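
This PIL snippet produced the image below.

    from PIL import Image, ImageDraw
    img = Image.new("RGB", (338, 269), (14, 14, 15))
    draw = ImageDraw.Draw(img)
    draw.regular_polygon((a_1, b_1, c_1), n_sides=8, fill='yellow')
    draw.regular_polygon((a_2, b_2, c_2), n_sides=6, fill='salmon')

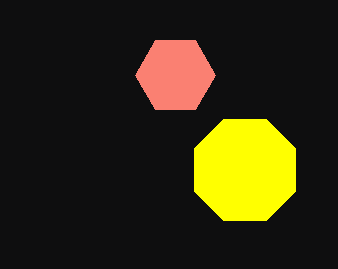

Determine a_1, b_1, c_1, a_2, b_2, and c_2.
a_1 = 245; b_1 = 170; c_1 = 55; a_2 = 175; b_2 = 75; c_2 = 40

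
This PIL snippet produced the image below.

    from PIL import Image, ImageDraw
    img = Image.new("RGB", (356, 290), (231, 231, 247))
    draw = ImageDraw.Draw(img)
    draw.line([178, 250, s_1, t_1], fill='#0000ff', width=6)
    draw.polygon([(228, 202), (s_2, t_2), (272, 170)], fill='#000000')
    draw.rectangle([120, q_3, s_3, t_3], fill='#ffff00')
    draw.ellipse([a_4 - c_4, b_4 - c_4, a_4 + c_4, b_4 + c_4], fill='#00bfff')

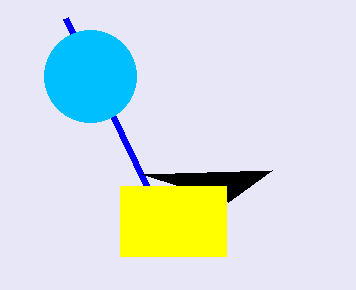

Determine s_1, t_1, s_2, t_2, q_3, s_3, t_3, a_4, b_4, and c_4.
s_1 = 66; t_1 = 18; s_2 = 142; t_2 = 174; q_3 = 186; s_3 = 226; t_3 = 256; a_4 = 90; b_4 = 76; c_4 = 46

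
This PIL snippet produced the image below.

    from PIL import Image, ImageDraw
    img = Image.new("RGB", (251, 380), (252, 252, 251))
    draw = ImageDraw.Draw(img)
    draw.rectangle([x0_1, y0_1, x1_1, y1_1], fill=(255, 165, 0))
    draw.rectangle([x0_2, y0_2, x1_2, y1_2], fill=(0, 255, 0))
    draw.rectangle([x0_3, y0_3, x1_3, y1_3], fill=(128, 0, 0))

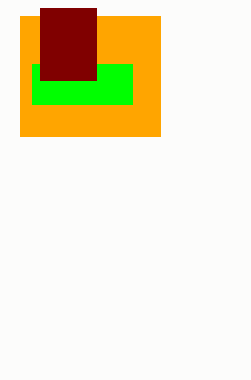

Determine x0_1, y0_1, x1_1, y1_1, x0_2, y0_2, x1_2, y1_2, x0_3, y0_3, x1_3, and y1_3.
x0_1 = 20; y0_1 = 16; x1_1 = 160; y1_1 = 136; x0_2 = 32; y0_2 = 64; x1_2 = 132; y1_2 = 104; x0_3 = 40; y0_3 = 8; x1_3 = 96; y1_3 = 80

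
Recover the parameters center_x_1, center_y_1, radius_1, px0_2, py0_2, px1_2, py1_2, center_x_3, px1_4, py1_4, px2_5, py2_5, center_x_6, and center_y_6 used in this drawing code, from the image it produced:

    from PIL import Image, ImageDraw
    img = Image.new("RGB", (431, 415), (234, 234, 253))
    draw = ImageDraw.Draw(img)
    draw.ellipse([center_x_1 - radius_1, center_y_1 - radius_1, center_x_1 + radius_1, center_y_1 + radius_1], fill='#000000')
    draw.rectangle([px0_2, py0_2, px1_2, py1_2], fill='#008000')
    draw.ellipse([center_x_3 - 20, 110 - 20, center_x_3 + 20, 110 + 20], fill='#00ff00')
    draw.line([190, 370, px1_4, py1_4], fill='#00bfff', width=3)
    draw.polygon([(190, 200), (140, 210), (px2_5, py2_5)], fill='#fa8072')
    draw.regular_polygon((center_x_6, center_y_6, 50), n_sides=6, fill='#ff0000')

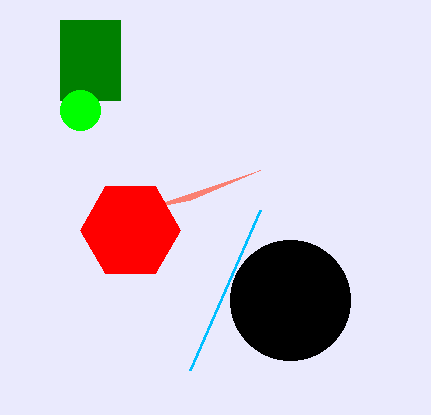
center_x_1 = 290
center_y_1 = 300
radius_1 = 60
px0_2 = 60
py0_2 = 20
px1_2 = 120
py1_2 = 100
center_x_3 = 80
px1_4 = 260
py1_4 = 210
px2_5 = 260
py2_5 = 170
center_x_6 = 130
center_y_6 = 230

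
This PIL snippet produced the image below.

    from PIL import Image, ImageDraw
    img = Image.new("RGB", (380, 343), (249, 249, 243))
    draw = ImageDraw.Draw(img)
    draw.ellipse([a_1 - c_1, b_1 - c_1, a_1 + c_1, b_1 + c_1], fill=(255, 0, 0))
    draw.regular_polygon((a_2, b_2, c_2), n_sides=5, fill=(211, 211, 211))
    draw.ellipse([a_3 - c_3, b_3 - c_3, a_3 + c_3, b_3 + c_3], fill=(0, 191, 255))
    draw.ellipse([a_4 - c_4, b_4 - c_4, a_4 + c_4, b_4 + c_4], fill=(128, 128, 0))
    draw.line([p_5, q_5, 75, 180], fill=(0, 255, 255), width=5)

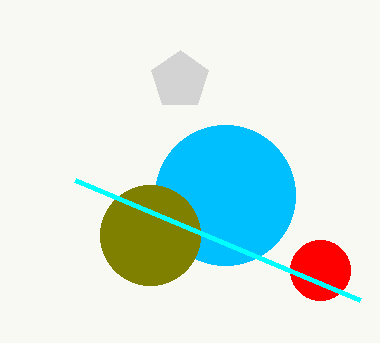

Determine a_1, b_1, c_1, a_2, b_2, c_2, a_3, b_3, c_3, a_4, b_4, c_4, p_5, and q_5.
a_1 = 320
b_1 = 270
c_1 = 30
a_2 = 180
b_2 = 80
c_2 = 30
a_3 = 225
b_3 = 195
c_3 = 70
a_4 = 150
b_4 = 235
c_4 = 50
p_5 = 360
q_5 = 300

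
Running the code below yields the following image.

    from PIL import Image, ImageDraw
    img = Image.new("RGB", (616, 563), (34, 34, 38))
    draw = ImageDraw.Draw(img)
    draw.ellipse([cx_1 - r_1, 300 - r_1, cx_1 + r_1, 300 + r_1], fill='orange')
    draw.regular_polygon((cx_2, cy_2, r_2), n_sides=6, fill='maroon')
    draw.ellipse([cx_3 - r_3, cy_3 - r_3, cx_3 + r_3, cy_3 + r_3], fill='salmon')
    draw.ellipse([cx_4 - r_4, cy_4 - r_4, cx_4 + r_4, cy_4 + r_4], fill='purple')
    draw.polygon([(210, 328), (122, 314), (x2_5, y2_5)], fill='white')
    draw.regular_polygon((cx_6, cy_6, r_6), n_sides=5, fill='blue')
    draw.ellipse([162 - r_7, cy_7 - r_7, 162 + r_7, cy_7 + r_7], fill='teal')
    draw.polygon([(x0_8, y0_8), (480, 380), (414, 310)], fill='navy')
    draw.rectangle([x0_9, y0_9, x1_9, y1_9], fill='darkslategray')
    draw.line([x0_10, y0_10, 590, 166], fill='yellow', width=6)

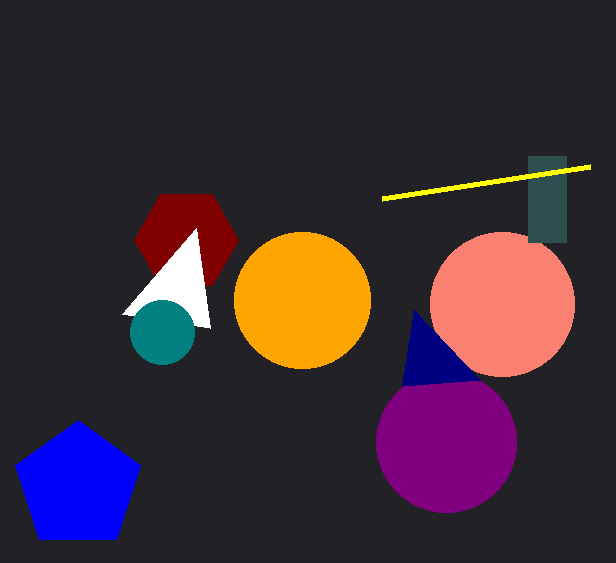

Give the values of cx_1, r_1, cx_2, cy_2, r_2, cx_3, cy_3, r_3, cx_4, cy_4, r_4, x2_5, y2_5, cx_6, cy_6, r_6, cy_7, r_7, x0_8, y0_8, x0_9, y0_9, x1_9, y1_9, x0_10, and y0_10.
cx_1 = 302
r_1 = 68
cx_2 = 186
cy_2 = 240
r_2 = 52
cx_3 = 502
cy_3 = 304
r_3 = 72
cx_4 = 446
cy_4 = 442
r_4 = 70
x2_5 = 196
y2_5 = 228
cx_6 = 78
cy_6 = 486
r_6 = 66
cy_7 = 332
r_7 = 32
x0_8 = 402
y0_8 = 386
x0_9 = 528
y0_9 = 156
x1_9 = 566
y1_9 = 242
x0_10 = 382
y0_10 = 198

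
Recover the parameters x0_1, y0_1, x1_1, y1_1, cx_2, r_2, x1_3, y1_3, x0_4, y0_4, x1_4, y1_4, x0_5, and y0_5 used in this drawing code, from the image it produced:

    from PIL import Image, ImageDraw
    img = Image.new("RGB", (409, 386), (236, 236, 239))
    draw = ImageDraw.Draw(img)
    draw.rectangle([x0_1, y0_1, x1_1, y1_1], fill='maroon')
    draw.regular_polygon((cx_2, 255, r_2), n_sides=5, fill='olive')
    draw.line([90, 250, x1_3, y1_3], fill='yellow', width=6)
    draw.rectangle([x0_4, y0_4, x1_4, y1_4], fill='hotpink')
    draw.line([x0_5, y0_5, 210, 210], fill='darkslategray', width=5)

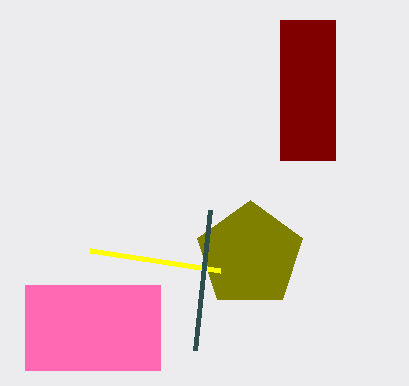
x0_1 = 280
y0_1 = 20
x1_1 = 335
y1_1 = 160
cx_2 = 250
r_2 = 55
x1_3 = 220
y1_3 = 270
x0_4 = 25
y0_4 = 285
x1_4 = 160
y1_4 = 370
x0_5 = 195
y0_5 = 350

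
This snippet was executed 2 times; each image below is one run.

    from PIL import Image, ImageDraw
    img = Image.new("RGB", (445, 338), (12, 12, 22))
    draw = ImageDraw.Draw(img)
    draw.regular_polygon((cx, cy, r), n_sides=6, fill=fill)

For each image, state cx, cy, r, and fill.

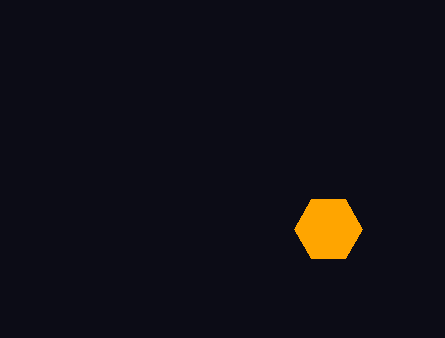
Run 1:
cx = 328
cy = 229
r = 34
fill = 'orange'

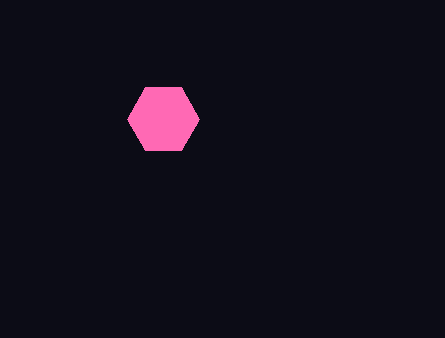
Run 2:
cx = 163, cy = 119, r = 36, fill = 'hotpink'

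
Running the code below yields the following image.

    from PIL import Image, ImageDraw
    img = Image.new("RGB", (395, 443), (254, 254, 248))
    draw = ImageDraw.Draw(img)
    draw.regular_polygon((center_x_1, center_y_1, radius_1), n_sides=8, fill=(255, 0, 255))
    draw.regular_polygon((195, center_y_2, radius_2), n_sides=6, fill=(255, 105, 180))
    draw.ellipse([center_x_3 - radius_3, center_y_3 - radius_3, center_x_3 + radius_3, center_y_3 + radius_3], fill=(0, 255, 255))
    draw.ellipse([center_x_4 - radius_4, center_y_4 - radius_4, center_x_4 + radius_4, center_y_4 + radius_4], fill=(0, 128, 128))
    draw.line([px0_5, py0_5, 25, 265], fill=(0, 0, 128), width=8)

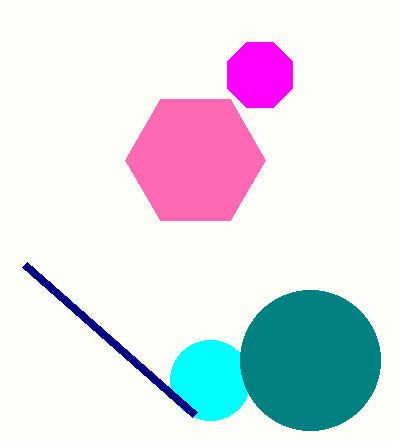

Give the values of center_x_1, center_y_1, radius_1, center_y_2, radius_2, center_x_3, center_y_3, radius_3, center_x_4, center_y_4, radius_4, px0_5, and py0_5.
center_x_1 = 260; center_y_1 = 75; radius_1 = 35; center_y_2 = 160; radius_2 = 70; center_x_3 = 210; center_y_3 = 380; radius_3 = 40; center_x_4 = 310; center_y_4 = 360; radius_4 = 70; px0_5 = 195; py0_5 = 415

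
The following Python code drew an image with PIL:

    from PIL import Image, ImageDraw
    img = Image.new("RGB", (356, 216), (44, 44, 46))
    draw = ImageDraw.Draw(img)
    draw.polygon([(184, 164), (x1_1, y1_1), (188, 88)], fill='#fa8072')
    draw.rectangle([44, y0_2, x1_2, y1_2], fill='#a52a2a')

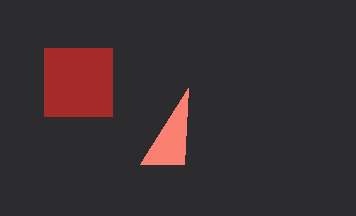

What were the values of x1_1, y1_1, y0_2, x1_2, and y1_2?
x1_1 = 140, y1_1 = 164, y0_2 = 48, x1_2 = 112, y1_2 = 116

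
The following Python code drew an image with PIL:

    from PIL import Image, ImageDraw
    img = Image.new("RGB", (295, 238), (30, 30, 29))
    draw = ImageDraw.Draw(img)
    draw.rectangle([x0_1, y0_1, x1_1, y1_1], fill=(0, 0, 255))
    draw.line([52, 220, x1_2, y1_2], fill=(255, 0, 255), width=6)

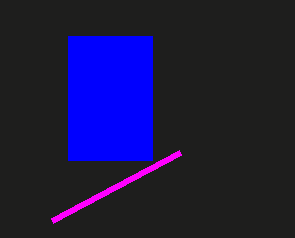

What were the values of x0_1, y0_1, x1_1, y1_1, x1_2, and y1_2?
x0_1 = 68, y0_1 = 36, x1_1 = 152, y1_1 = 160, x1_2 = 180, y1_2 = 152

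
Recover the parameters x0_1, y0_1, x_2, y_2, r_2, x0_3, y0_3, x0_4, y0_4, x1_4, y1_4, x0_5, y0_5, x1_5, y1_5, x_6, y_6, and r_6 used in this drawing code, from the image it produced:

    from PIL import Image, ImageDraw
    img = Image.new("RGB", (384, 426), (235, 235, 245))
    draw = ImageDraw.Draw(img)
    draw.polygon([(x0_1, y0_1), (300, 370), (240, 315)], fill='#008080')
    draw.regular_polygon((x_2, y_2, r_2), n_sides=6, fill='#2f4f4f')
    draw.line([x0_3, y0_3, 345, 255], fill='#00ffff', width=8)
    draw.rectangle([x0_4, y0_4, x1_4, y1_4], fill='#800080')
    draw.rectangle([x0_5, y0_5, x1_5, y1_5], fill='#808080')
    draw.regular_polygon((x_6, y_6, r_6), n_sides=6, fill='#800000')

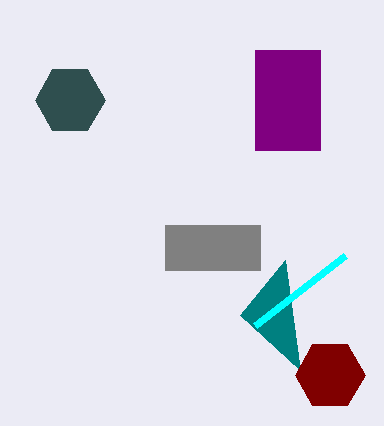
x0_1 = 285, y0_1 = 260, x_2 = 70, y_2 = 100, r_2 = 35, x0_3 = 255, y0_3 = 325, x0_4 = 255, y0_4 = 50, x1_4 = 320, y1_4 = 150, x0_5 = 165, y0_5 = 225, x1_5 = 260, y1_5 = 270, x_6 = 330, y_6 = 375, r_6 = 35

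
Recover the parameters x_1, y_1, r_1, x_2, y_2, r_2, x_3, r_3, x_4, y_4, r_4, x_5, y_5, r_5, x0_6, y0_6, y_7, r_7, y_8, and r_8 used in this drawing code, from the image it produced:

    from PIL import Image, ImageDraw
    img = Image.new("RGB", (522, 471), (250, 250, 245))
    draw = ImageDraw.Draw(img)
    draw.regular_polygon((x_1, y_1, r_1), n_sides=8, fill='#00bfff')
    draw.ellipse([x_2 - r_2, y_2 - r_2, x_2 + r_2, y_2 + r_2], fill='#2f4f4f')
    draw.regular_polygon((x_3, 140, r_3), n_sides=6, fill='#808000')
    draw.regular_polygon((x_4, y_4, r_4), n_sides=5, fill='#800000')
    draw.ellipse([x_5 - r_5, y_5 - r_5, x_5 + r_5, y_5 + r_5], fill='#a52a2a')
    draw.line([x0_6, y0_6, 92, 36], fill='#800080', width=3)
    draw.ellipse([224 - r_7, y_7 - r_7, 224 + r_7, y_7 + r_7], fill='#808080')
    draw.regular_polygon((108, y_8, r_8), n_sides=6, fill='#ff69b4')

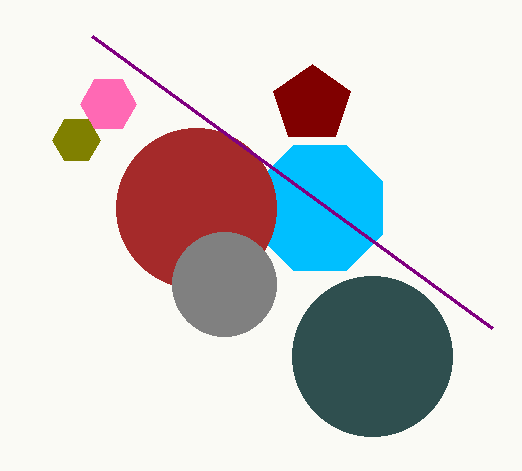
x_1 = 320; y_1 = 208; r_1 = 68; x_2 = 372; y_2 = 356; r_2 = 80; x_3 = 76; r_3 = 24; x_4 = 312; y_4 = 104; r_4 = 40; x_5 = 196; y_5 = 208; r_5 = 80; x0_6 = 492; y0_6 = 328; y_7 = 284; r_7 = 52; y_8 = 104; r_8 = 28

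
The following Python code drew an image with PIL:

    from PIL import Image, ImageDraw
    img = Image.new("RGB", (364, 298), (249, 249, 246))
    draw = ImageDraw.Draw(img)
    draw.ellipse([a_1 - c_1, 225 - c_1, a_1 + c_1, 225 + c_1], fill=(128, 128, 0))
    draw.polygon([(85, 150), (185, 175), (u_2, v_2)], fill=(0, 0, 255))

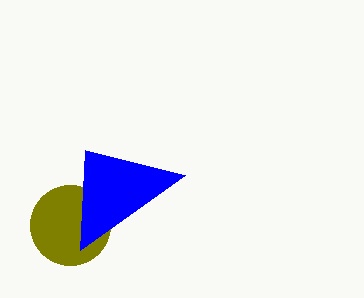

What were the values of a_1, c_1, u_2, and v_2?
a_1 = 70
c_1 = 40
u_2 = 80
v_2 = 250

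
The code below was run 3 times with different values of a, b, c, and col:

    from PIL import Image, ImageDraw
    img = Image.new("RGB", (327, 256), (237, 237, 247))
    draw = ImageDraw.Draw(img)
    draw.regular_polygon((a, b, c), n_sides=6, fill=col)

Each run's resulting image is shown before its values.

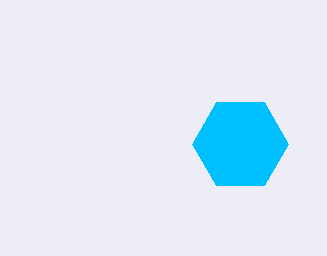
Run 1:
a = 240
b = 144
c = 48
col = 'deepskyblue'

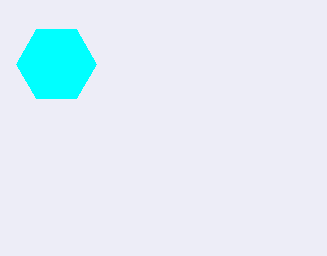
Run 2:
a = 56, b = 64, c = 40, col = 'cyan'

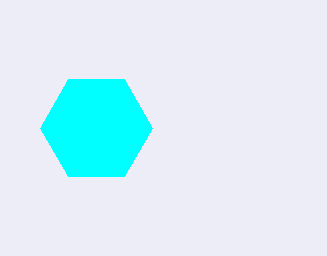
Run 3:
a = 96, b = 128, c = 56, col = 'cyan'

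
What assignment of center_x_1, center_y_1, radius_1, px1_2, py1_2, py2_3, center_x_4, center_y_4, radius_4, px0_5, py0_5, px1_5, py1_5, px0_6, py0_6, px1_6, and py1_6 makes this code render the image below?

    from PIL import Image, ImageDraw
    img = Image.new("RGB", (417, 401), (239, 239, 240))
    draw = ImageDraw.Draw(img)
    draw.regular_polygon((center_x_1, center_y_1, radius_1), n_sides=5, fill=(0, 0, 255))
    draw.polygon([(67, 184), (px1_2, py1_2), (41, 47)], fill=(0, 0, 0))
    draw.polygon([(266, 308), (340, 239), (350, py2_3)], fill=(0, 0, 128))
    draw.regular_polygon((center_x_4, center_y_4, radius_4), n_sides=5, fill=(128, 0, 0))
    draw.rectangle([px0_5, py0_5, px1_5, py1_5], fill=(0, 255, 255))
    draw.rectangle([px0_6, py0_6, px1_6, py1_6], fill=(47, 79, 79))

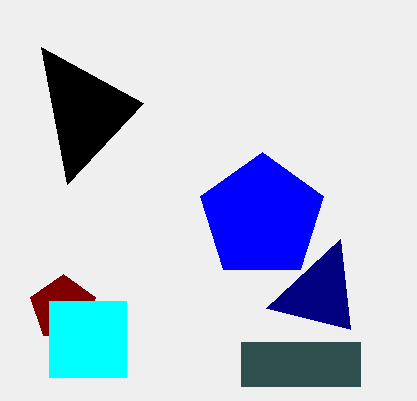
center_x_1 = 262
center_y_1 = 217
radius_1 = 65
px1_2 = 143
py1_2 = 103
py2_3 = 329
center_x_4 = 63
center_y_4 = 308
radius_4 = 34
px0_5 = 49
py0_5 = 301
px1_5 = 126
py1_5 = 377
px0_6 = 241
py0_6 = 342
px1_6 = 360
py1_6 = 386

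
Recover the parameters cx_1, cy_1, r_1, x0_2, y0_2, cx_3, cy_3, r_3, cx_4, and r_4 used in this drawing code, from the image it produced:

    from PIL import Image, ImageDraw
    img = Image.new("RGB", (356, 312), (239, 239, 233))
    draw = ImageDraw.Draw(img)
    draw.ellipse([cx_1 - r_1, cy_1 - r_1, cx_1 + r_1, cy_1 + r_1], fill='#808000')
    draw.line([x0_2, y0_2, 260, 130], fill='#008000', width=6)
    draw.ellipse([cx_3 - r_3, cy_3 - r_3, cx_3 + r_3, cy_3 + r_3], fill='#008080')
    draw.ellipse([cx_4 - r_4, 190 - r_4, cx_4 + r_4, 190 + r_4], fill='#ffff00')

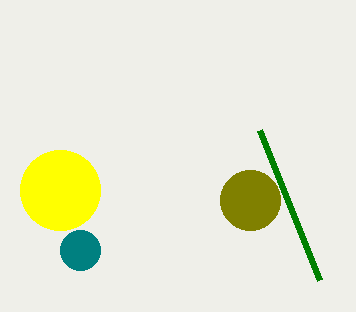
cx_1 = 250
cy_1 = 200
r_1 = 30
x0_2 = 320
y0_2 = 280
cx_3 = 80
cy_3 = 250
r_3 = 20
cx_4 = 60
r_4 = 40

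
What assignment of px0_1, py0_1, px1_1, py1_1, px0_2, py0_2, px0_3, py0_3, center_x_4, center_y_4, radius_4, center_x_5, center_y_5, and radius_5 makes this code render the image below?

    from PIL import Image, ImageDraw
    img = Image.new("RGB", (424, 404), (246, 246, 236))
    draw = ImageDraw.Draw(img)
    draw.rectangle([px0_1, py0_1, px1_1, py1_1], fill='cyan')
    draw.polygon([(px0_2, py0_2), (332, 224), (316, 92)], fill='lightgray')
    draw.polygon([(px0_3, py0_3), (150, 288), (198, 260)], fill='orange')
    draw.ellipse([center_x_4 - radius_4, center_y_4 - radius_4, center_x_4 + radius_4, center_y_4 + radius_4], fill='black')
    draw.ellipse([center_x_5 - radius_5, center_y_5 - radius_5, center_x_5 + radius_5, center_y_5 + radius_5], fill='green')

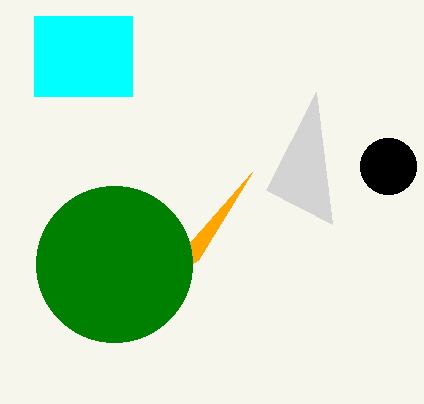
px0_1 = 34; py0_1 = 16; px1_1 = 132; py1_1 = 96; px0_2 = 266; py0_2 = 190; px0_3 = 252; py0_3 = 172; center_x_4 = 388; center_y_4 = 166; radius_4 = 28; center_x_5 = 114; center_y_5 = 264; radius_5 = 78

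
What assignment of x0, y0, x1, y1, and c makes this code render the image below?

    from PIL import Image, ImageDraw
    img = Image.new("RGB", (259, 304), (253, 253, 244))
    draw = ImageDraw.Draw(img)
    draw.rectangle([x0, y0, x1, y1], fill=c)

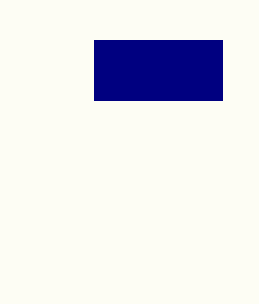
x0 = 94
y0 = 40
x1 = 222
y1 = 100
c = 'navy'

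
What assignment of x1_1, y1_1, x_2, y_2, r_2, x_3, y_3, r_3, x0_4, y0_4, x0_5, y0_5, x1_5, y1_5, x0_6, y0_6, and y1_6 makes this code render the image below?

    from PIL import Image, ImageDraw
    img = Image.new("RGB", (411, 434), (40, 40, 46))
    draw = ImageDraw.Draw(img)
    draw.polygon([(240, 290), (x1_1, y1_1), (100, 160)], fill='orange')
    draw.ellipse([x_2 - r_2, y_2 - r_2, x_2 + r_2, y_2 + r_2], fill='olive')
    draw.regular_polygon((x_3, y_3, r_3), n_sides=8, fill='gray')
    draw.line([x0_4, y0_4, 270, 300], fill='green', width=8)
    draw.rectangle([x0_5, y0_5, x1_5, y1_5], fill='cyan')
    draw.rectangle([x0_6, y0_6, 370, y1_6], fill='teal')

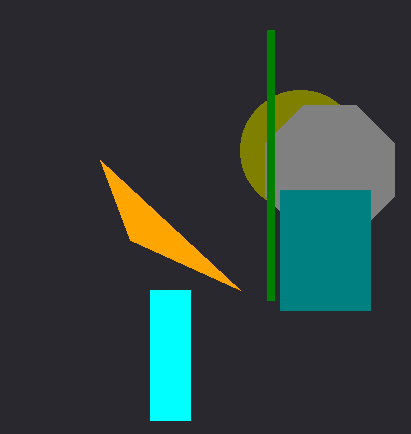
x1_1 = 130, y1_1 = 240, x_2 = 300, y_2 = 150, r_2 = 60, x_3 = 330, y_3 = 170, r_3 = 70, x0_4 = 270, y0_4 = 30, x0_5 = 150, y0_5 = 290, x1_5 = 190, y1_5 = 420, x0_6 = 280, y0_6 = 190, y1_6 = 310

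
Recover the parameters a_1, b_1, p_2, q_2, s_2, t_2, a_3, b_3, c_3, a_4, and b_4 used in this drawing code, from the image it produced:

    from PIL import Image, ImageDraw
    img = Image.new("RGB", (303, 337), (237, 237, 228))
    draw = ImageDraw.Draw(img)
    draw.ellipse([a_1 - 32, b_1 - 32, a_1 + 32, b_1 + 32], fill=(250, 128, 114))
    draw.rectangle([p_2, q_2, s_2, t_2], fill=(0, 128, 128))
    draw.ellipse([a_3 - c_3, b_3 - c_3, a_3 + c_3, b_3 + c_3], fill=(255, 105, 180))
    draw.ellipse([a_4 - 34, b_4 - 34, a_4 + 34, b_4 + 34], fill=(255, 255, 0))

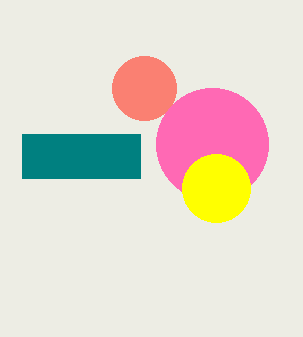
a_1 = 144
b_1 = 88
p_2 = 22
q_2 = 134
s_2 = 140
t_2 = 178
a_3 = 212
b_3 = 144
c_3 = 56
a_4 = 216
b_4 = 188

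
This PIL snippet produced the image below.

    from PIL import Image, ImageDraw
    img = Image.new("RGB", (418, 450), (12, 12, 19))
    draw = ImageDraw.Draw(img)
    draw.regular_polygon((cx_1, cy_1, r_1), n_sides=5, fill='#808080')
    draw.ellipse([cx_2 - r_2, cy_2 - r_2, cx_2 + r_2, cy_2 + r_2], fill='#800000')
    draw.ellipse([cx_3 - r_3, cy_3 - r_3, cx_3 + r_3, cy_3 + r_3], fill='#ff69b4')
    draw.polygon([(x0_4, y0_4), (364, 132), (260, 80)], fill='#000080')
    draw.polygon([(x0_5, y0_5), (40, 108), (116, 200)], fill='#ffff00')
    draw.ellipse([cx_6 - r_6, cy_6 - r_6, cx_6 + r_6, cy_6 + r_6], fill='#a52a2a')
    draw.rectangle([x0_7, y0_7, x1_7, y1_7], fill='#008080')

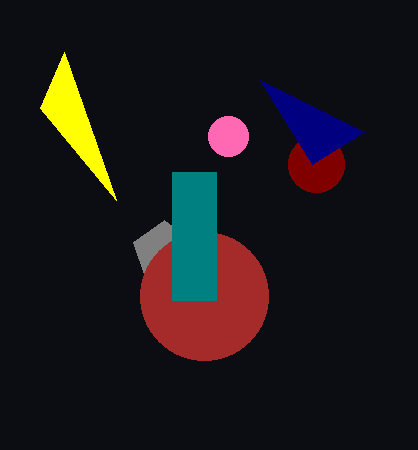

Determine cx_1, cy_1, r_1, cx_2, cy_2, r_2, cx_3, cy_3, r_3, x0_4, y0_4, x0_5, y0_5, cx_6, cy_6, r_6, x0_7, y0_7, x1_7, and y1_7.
cx_1 = 164
cy_1 = 252
r_1 = 32
cx_2 = 316
cy_2 = 164
r_2 = 28
cx_3 = 228
cy_3 = 136
r_3 = 20
x0_4 = 312
y0_4 = 164
x0_5 = 64
y0_5 = 52
cx_6 = 204
cy_6 = 296
r_6 = 64
x0_7 = 172
y0_7 = 172
x1_7 = 216
y1_7 = 300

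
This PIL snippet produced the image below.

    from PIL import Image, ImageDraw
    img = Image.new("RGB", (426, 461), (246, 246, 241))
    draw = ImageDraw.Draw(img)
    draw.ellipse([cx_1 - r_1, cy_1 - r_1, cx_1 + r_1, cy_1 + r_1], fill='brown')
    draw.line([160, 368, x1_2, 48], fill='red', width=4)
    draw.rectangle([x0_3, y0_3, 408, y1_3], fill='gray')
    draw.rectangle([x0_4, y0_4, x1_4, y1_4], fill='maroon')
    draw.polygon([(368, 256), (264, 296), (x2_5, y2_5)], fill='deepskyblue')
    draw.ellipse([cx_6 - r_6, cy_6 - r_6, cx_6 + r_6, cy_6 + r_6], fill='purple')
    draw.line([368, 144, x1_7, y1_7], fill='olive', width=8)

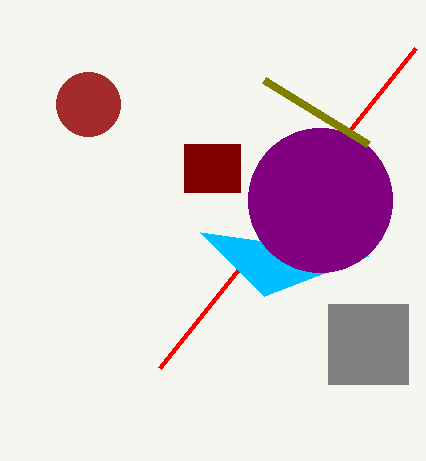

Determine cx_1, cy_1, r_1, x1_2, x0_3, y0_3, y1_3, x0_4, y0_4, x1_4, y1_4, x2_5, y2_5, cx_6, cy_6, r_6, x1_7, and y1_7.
cx_1 = 88; cy_1 = 104; r_1 = 32; x1_2 = 416; x0_3 = 328; y0_3 = 304; y1_3 = 384; x0_4 = 184; y0_4 = 144; x1_4 = 240; y1_4 = 192; x2_5 = 200; y2_5 = 232; cx_6 = 320; cy_6 = 200; r_6 = 72; x1_7 = 264; y1_7 = 80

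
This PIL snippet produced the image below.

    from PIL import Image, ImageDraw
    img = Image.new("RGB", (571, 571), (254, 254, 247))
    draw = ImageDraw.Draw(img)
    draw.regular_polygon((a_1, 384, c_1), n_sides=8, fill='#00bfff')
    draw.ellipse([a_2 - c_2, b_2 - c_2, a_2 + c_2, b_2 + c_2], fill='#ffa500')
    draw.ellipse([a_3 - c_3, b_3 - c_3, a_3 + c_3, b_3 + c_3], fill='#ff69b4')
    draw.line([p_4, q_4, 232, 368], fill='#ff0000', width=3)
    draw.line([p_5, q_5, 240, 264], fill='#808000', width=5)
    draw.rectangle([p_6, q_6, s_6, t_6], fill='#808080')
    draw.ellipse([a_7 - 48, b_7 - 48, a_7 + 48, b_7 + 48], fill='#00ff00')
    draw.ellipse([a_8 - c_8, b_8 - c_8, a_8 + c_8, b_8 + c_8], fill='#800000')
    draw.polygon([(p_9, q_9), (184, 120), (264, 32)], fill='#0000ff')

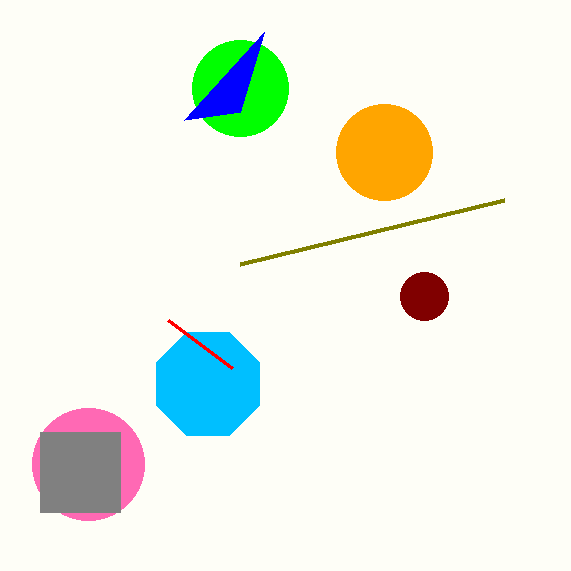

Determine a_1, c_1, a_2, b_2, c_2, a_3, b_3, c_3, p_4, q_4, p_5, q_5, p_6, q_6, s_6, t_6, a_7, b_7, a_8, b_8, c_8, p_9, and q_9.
a_1 = 208
c_1 = 56
a_2 = 384
b_2 = 152
c_2 = 48
a_3 = 88
b_3 = 464
c_3 = 56
p_4 = 168
q_4 = 320
p_5 = 504
q_5 = 200
p_6 = 40
q_6 = 432
s_6 = 120
t_6 = 512
a_7 = 240
b_7 = 88
a_8 = 424
b_8 = 296
c_8 = 24
p_9 = 240
q_9 = 112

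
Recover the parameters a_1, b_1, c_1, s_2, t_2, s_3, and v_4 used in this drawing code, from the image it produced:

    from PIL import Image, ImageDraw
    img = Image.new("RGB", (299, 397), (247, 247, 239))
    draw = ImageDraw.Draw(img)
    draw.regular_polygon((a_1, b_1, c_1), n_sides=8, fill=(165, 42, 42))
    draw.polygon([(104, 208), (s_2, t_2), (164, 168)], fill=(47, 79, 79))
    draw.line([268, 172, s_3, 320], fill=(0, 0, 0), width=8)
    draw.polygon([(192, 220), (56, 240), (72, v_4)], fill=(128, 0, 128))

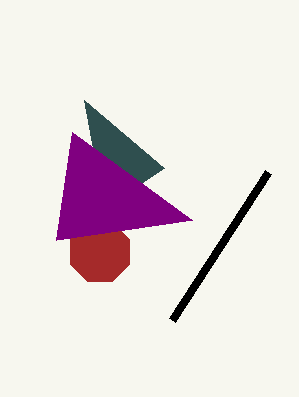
a_1 = 100
b_1 = 252
c_1 = 32
s_2 = 84
t_2 = 100
s_3 = 172
v_4 = 132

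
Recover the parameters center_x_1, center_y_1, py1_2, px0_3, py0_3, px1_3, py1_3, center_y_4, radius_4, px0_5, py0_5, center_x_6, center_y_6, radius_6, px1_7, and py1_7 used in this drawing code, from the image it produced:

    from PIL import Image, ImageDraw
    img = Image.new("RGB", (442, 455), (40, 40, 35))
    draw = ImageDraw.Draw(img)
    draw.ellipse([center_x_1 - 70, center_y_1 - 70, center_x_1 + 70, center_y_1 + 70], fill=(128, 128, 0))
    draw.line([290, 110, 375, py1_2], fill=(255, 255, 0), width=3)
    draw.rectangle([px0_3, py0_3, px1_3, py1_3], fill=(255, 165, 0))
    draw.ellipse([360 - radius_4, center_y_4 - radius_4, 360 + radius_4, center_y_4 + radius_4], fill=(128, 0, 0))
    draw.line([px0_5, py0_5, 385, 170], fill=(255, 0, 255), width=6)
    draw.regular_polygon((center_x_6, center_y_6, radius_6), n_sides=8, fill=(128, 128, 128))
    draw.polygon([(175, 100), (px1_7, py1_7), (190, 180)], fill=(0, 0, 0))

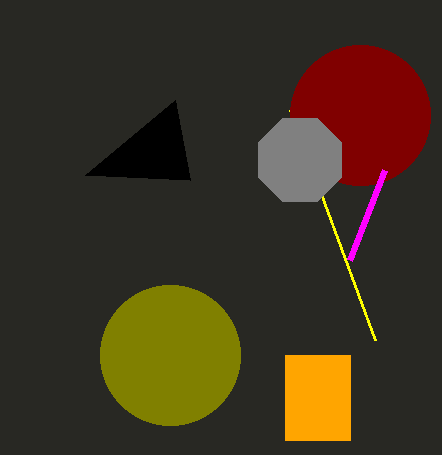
center_x_1 = 170, center_y_1 = 355, py1_2 = 340, px0_3 = 285, py0_3 = 355, px1_3 = 350, py1_3 = 440, center_y_4 = 115, radius_4 = 70, px0_5 = 350, py0_5 = 260, center_x_6 = 300, center_y_6 = 160, radius_6 = 45, px1_7 = 85, py1_7 = 175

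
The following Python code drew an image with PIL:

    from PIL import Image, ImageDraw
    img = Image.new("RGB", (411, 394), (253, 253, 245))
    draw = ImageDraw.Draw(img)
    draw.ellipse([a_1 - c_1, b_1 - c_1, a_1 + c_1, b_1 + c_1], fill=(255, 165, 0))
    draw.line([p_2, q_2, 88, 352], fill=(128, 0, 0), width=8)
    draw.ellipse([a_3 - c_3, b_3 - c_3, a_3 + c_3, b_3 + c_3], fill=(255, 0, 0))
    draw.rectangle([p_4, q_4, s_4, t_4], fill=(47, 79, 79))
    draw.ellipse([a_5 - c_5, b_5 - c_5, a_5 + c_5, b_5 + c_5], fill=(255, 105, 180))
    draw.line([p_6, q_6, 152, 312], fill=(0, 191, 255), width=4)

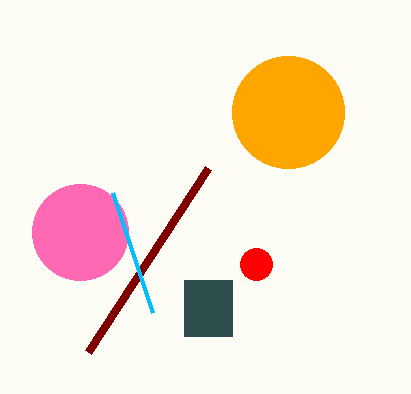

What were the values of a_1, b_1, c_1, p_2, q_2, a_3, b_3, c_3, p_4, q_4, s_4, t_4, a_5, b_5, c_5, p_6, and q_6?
a_1 = 288, b_1 = 112, c_1 = 56, p_2 = 208, q_2 = 168, a_3 = 256, b_3 = 264, c_3 = 16, p_4 = 184, q_4 = 280, s_4 = 232, t_4 = 336, a_5 = 80, b_5 = 232, c_5 = 48, p_6 = 112, q_6 = 192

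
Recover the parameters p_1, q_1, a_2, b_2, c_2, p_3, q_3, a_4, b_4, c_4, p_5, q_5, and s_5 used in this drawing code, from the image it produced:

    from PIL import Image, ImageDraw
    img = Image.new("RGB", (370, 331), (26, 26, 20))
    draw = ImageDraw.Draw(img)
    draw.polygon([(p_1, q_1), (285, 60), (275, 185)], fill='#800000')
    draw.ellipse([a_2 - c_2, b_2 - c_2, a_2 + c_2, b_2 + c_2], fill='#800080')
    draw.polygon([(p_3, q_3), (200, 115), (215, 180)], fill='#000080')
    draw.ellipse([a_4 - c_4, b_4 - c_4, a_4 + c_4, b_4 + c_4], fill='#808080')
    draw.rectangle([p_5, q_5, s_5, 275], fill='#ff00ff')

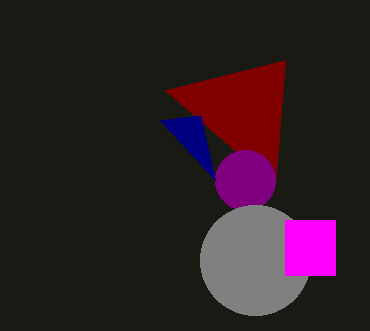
p_1 = 165
q_1 = 90
a_2 = 245
b_2 = 180
c_2 = 30
p_3 = 160
q_3 = 120
a_4 = 255
b_4 = 260
c_4 = 55
p_5 = 285
q_5 = 220
s_5 = 335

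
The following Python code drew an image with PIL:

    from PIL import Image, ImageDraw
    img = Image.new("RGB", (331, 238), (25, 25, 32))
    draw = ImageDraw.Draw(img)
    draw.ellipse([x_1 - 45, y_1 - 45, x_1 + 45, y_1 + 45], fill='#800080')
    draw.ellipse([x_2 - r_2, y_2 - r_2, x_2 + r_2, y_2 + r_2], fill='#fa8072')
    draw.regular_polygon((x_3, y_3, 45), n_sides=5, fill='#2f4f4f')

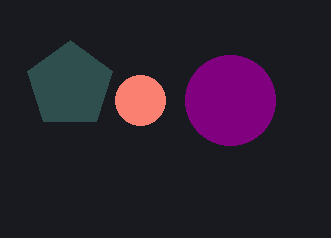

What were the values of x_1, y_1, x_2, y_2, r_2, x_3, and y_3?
x_1 = 230, y_1 = 100, x_2 = 140, y_2 = 100, r_2 = 25, x_3 = 70, y_3 = 85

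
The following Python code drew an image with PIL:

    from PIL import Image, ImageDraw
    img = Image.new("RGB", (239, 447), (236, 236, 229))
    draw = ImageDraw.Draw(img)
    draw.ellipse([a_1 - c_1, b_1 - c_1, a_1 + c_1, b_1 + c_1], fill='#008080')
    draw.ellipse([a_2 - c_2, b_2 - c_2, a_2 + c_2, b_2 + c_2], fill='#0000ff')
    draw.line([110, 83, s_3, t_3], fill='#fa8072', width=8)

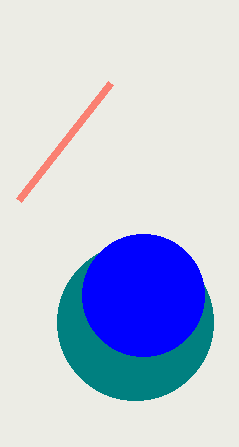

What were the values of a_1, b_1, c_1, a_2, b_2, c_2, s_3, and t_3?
a_1 = 135; b_1 = 322; c_1 = 78; a_2 = 143; b_2 = 295; c_2 = 61; s_3 = 18; t_3 = 200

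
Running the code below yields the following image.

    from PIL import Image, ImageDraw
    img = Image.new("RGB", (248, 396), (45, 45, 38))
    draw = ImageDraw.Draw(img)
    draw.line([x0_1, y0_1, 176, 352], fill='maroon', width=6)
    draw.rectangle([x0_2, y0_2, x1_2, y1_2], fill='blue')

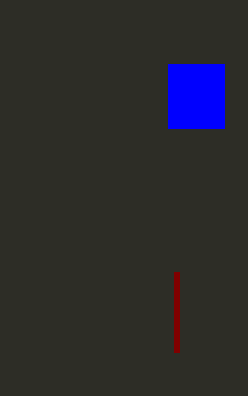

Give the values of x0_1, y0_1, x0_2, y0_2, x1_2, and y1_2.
x0_1 = 176; y0_1 = 272; x0_2 = 168; y0_2 = 64; x1_2 = 224; y1_2 = 128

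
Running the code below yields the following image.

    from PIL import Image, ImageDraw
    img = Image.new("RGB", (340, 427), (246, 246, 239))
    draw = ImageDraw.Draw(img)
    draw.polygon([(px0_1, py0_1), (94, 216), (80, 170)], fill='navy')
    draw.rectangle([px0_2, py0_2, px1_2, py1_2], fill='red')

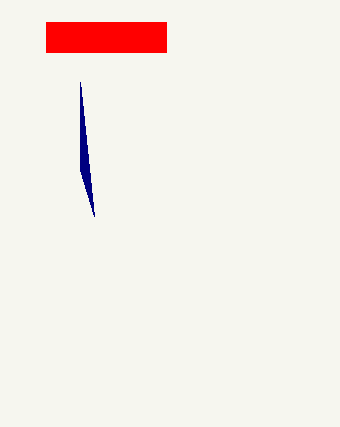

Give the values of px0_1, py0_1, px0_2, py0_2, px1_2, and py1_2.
px0_1 = 80, py0_1 = 82, px0_2 = 46, py0_2 = 22, px1_2 = 166, py1_2 = 52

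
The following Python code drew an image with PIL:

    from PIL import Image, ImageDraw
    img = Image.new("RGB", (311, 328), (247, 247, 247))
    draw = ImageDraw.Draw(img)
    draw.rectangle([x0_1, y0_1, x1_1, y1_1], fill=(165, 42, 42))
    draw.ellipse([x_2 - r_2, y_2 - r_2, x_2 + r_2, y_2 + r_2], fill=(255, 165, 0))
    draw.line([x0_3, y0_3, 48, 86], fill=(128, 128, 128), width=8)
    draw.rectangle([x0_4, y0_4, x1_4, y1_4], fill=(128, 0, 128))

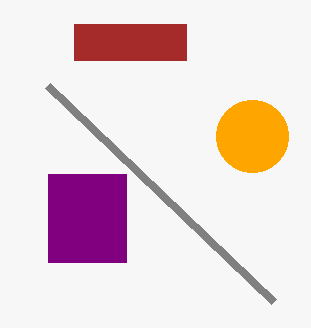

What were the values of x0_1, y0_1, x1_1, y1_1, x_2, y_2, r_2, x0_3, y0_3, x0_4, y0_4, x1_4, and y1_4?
x0_1 = 74, y0_1 = 24, x1_1 = 186, y1_1 = 60, x_2 = 252, y_2 = 136, r_2 = 36, x0_3 = 274, y0_3 = 302, x0_4 = 48, y0_4 = 174, x1_4 = 126, y1_4 = 262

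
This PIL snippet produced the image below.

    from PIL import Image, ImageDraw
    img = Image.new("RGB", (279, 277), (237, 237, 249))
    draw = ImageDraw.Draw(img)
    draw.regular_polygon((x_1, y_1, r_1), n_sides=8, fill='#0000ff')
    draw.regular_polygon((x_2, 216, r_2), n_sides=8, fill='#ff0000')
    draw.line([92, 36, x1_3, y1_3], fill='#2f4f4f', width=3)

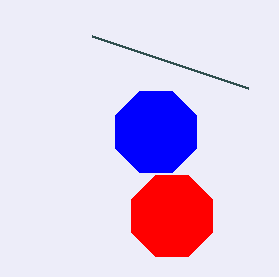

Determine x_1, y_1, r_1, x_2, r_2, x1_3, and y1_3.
x_1 = 156, y_1 = 132, r_1 = 44, x_2 = 172, r_2 = 44, x1_3 = 248, y1_3 = 88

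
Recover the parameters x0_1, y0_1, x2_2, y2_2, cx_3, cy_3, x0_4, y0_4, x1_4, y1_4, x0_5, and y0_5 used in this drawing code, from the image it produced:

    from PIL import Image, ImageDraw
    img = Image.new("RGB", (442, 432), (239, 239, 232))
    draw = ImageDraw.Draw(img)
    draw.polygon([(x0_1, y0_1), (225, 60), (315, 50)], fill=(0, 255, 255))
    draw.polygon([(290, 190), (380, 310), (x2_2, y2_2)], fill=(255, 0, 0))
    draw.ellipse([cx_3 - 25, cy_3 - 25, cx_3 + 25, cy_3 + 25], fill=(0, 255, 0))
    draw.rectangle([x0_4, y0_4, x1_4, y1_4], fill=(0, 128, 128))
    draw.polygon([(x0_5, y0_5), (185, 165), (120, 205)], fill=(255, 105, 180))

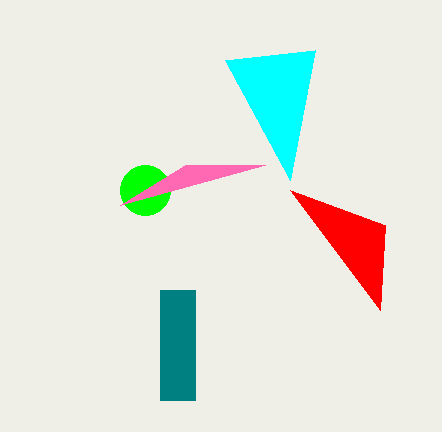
x0_1 = 290; y0_1 = 180; x2_2 = 385; y2_2 = 225; cx_3 = 145; cy_3 = 190; x0_4 = 160; y0_4 = 290; x1_4 = 195; y1_4 = 400; x0_5 = 265; y0_5 = 165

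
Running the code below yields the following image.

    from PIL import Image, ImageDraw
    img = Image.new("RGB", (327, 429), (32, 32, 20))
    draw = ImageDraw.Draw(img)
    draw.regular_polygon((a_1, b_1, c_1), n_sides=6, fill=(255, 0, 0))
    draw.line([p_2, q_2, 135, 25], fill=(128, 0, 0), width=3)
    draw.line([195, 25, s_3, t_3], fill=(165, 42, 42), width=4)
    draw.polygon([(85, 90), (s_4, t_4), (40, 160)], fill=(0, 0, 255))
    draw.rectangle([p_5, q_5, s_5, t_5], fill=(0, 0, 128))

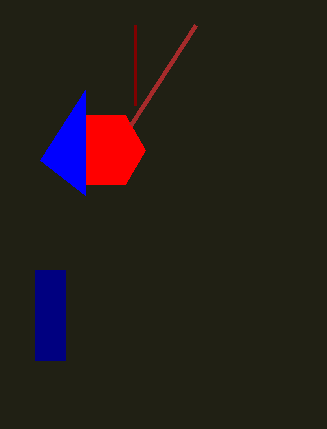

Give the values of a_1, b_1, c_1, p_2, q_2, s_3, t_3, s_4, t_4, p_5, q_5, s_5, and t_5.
a_1 = 105
b_1 = 150
c_1 = 40
p_2 = 135
q_2 = 105
s_3 = 130
t_3 = 125
s_4 = 85
t_4 = 195
p_5 = 35
q_5 = 270
s_5 = 65
t_5 = 360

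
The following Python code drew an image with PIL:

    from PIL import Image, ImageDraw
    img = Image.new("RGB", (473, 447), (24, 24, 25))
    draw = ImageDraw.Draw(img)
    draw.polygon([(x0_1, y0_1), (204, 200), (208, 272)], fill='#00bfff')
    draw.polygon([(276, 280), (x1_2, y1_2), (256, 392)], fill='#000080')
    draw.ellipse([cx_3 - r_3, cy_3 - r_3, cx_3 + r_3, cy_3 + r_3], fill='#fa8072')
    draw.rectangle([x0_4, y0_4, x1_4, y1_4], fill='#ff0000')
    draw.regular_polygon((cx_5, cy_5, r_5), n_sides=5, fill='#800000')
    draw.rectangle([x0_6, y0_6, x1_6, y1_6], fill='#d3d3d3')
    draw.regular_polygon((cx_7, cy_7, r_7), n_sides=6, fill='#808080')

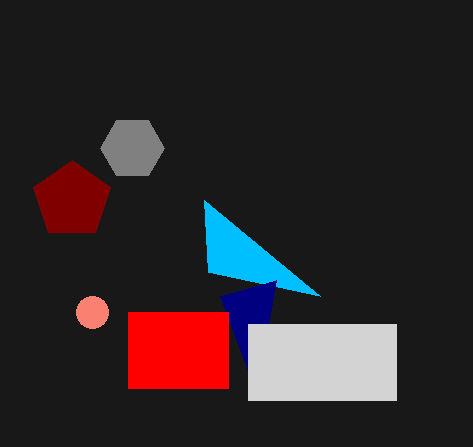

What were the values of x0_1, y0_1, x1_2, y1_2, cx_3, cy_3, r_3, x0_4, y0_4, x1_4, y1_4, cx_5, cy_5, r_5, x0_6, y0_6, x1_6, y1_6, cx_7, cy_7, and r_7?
x0_1 = 320
y0_1 = 296
x1_2 = 220
y1_2 = 296
cx_3 = 92
cy_3 = 312
r_3 = 16
x0_4 = 128
y0_4 = 312
x1_4 = 228
y1_4 = 388
cx_5 = 72
cy_5 = 200
r_5 = 40
x0_6 = 248
y0_6 = 324
x1_6 = 396
y1_6 = 400
cx_7 = 132
cy_7 = 148
r_7 = 32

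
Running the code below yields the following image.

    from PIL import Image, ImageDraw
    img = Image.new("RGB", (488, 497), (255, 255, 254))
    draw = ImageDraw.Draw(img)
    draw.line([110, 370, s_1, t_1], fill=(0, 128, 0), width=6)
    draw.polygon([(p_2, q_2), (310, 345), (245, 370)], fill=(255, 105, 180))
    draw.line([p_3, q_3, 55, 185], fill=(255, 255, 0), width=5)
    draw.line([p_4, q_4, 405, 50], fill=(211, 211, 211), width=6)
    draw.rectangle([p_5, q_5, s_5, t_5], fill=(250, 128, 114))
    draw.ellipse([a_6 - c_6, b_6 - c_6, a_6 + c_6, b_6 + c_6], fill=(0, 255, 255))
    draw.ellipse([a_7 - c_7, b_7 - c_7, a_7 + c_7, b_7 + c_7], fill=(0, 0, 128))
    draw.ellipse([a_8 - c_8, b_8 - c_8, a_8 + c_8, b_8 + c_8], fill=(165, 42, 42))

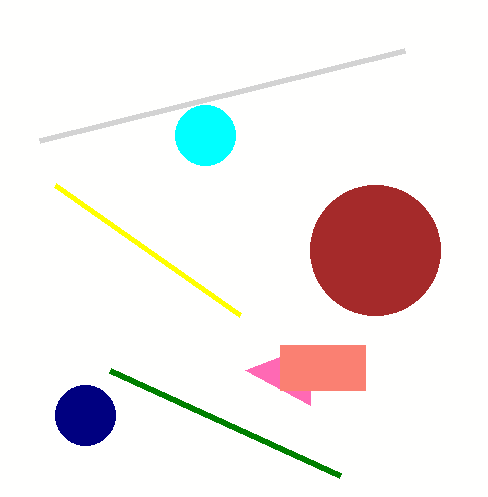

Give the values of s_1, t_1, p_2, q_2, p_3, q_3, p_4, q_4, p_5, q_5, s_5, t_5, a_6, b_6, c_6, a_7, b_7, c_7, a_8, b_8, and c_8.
s_1 = 340; t_1 = 475; p_2 = 310; q_2 = 405; p_3 = 240; q_3 = 315; p_4 = 40; q_4 = 140; p_5 = 280; q_5 = 345; s_5 = 365; t_5 = 390; a_6 = 205; b_6 = 135; c_6 = 30; a_7 = 85; b_7 = 415; c_7 = 30; a_8 = 375; b_8 = 250; c_8 = 65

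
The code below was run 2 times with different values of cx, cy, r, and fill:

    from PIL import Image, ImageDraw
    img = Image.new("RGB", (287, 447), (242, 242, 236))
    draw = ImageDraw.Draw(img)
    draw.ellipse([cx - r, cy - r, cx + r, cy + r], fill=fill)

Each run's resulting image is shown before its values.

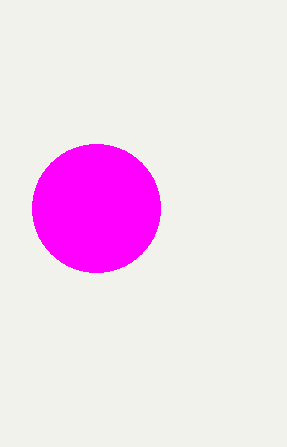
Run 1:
cx = 96
cy = 208
r = 64
fill = 'magenta'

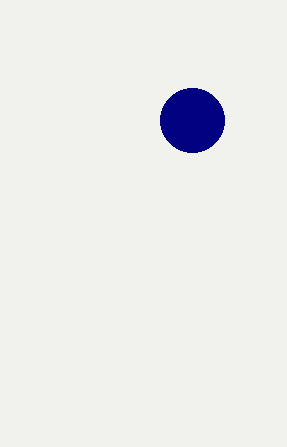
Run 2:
cx = 192; cy = 120; r = 32; fill = 'navy'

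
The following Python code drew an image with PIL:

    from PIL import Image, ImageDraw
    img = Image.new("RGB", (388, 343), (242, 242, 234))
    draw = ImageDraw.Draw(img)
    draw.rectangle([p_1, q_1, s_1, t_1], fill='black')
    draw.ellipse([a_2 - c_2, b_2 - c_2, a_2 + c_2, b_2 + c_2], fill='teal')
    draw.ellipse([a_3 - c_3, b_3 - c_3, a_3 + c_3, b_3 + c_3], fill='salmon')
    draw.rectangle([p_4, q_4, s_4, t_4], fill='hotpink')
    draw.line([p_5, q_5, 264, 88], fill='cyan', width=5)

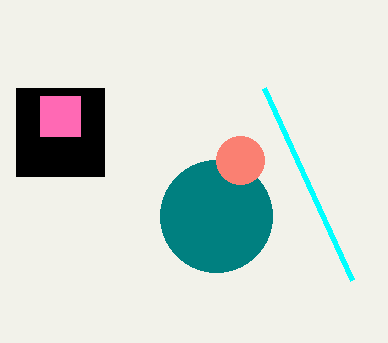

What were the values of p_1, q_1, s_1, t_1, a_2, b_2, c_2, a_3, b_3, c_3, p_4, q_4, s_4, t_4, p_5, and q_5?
p_1 = 16
q_1 = 88
s_1 = 104
t_1 = 176
a_2 = 216
b_2 = 216
c_2 = 56
a_3 = 240
b_3 = 160
c_3 = 24
p_4 = 40
q_4 = 96
s_4 = 80
t_4 = 136
p_5 = 352
q_5 = 280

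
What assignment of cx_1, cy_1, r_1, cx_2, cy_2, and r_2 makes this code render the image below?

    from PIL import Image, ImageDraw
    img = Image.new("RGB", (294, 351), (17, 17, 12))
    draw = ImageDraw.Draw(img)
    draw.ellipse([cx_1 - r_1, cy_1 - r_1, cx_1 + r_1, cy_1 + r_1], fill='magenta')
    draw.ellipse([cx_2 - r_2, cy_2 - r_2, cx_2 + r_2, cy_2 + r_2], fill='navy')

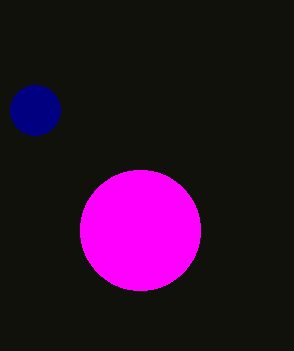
cx_1 = 140, cy_1 = 230, r_1 = 60, cx_2 = 35, cy_2 = 110, r_2 = 25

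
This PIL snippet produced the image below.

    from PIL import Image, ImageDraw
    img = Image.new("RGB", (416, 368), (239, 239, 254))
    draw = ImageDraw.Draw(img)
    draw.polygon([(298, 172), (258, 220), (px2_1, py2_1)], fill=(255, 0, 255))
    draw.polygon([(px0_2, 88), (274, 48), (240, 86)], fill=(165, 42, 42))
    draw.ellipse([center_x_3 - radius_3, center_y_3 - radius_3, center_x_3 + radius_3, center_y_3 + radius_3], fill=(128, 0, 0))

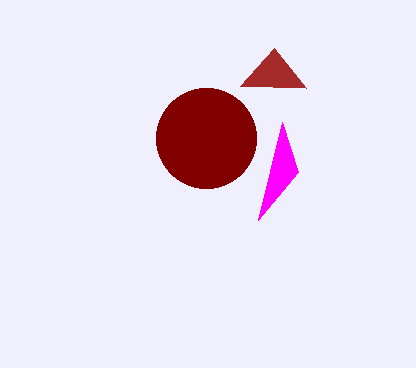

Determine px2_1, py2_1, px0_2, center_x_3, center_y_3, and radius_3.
px2_1 = 282
py2_1 = 122
px0_2 = 306
center_x_3 = 206
center_y_3 = 138
radius_3 = 50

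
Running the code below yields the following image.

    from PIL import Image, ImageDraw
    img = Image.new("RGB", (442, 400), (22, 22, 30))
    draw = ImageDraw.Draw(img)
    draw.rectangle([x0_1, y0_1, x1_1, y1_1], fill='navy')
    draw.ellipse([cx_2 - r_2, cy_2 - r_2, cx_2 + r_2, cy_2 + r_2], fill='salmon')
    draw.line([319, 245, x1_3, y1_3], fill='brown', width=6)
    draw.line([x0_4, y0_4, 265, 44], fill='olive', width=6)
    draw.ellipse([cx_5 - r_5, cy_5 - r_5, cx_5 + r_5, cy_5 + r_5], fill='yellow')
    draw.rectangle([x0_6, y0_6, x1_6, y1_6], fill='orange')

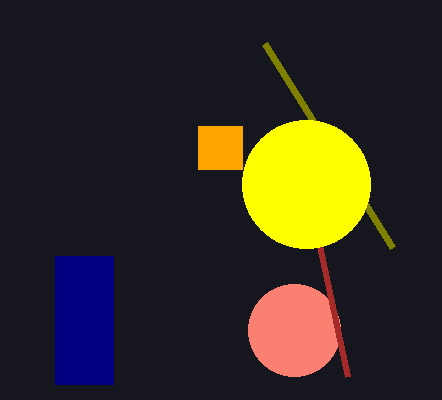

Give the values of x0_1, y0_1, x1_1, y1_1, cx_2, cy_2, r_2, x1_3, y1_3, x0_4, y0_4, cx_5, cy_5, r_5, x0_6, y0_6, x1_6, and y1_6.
x0_1 = 55, y0_1 = 256, x1_1 = 113, y1_1 = 384, cx_2 = 294, cy_2 = 330, r_2 = 46, x1_3 = 347, y1_3 = 376, x0_4 = 393, y0_4 = 248, cx_5 = 306, cy_5 = 184, r_5 = 64, x0_6 = 198, y0_6 = 126, x1_6 = 242, y1_6 = 169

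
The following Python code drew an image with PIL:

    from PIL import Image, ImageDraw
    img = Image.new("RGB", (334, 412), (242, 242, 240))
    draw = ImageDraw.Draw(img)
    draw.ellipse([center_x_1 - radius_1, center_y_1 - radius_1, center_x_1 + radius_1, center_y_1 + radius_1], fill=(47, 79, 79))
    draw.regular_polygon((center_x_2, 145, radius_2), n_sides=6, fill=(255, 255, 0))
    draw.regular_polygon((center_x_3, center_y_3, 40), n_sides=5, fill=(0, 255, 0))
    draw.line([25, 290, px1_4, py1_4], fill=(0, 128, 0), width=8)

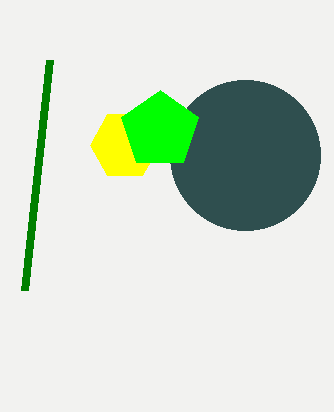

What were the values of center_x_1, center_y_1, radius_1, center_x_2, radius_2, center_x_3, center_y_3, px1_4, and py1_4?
center_x_1 = 245
center_y_1 = 155
radius_1 = 75
center_x_2 = 125
radius_2 = 35
center_x_3 = 160
center_y_3 = 130
px1_4 = 50
py1_4 = 60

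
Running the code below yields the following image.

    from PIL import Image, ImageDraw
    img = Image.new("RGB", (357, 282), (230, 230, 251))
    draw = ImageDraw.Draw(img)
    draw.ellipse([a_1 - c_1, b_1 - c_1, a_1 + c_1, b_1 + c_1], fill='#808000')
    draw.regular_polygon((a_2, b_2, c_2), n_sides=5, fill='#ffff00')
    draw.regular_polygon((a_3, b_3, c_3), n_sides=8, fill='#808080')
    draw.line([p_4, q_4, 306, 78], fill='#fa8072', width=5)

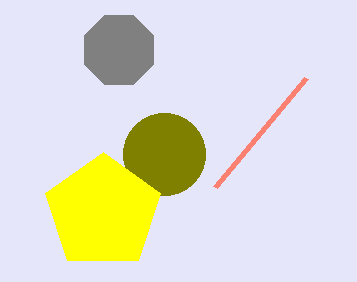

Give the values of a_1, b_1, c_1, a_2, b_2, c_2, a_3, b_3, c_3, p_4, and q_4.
a_1 = 164
b_1 = 154
c_1 = 41
a_2 = 103
b_2 = 212
c_2 = 60
a_3 = 119
b_3 = 50
c_3 = 37
p_4 = 215
q_4 = 187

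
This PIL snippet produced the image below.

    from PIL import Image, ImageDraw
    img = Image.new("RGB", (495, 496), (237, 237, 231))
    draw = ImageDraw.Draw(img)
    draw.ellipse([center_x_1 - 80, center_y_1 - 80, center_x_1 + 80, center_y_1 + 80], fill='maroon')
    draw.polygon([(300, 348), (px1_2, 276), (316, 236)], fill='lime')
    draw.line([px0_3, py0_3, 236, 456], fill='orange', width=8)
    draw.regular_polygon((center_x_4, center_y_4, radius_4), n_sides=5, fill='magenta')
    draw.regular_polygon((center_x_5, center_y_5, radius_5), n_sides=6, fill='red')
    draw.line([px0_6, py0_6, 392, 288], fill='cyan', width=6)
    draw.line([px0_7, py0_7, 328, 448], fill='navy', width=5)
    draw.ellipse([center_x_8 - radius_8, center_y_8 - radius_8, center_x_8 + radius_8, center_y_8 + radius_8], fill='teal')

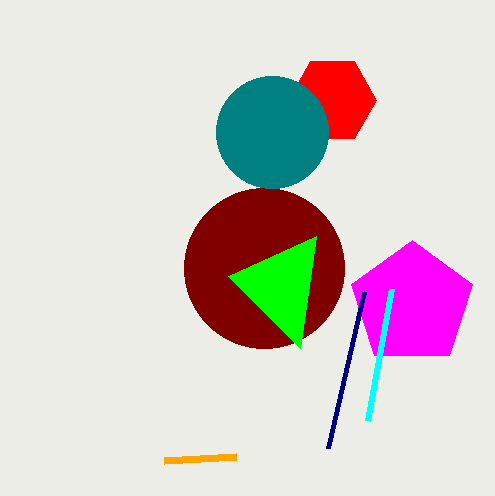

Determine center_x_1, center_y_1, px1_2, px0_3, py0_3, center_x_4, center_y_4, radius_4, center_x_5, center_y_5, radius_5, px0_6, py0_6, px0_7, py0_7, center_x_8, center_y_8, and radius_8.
center_x_1 = 264; center_y_1 = 268; px1_2 = 228; px0_3 = 164; py0_3 = 460; center_x_4 = 412; center_y_4 = 304; radius_4 = 64; center_x_5 = 332; center_y_5 = 100; radius_5 = 44; px0_6 = 368; py0_6 = 420; px0_7 = 364; py0_7 = 292; center_x_8 = 272; center_y_8 = 132; radius_8 = 56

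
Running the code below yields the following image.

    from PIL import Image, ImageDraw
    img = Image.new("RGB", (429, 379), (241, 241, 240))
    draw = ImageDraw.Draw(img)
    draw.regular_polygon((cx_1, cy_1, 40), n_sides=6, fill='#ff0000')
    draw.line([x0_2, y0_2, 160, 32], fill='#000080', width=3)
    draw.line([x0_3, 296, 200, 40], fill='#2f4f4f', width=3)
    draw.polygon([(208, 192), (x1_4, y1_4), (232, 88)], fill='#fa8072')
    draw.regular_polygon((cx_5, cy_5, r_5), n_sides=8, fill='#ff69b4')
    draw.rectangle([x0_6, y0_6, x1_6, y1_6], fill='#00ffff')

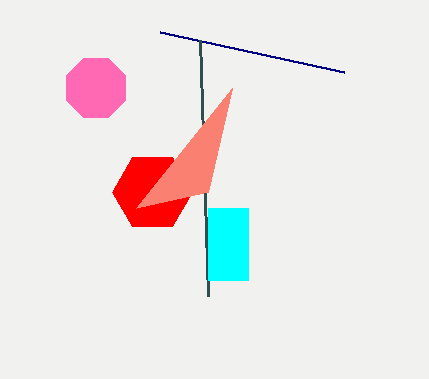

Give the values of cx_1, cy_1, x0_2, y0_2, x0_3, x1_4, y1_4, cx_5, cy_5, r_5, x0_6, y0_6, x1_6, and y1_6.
cx_1 = 152; cy_1 = 192; x0_2 = 344; y0_2 = 72; x0_3 = 208; x1_4 = 136; y1_4 = 208; cx_5 = 96; cy_5 = 88; r_5 = 32; x0_6 = 208; y0_6 = 208; x1_6 = 248; y1_6 = 280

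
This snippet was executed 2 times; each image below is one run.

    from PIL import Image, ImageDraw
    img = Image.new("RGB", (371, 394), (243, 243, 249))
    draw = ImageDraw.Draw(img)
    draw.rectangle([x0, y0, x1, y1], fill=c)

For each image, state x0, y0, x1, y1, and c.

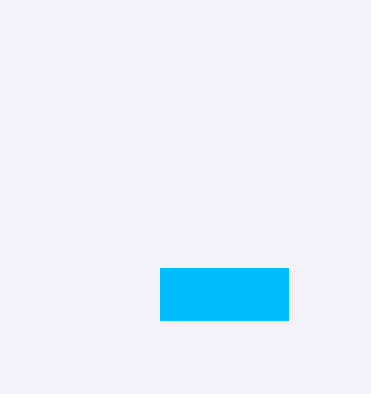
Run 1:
x0 = 160, y0 = 268, x1 = 288, y1 = 320, c = 'deepskyblue'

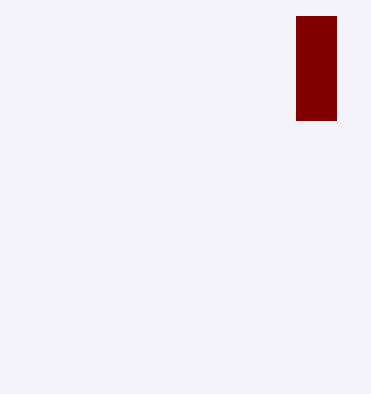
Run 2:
x0 = 296
y0 = 16
x1 = 336
y1 = 120
c = 'maroon'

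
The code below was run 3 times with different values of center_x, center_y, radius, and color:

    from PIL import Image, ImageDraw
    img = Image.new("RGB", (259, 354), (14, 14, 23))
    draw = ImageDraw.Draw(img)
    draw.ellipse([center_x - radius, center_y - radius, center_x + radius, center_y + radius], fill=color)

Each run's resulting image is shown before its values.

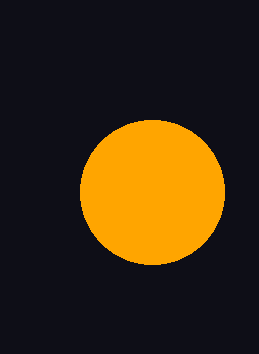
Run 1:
center_x = 152
center_y = 192
radius = 72
color = 'orange'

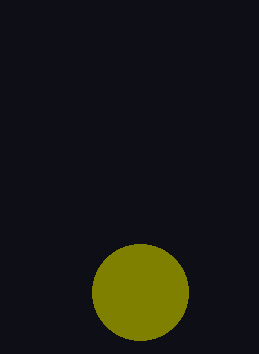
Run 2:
center_x = 140, center_y = 292, radius = 48, color = 'olive'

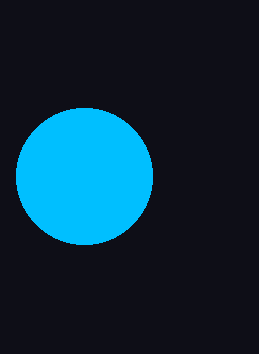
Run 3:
center_x = 84
center_y = 176
radius = 68
color = 'deepskyblue'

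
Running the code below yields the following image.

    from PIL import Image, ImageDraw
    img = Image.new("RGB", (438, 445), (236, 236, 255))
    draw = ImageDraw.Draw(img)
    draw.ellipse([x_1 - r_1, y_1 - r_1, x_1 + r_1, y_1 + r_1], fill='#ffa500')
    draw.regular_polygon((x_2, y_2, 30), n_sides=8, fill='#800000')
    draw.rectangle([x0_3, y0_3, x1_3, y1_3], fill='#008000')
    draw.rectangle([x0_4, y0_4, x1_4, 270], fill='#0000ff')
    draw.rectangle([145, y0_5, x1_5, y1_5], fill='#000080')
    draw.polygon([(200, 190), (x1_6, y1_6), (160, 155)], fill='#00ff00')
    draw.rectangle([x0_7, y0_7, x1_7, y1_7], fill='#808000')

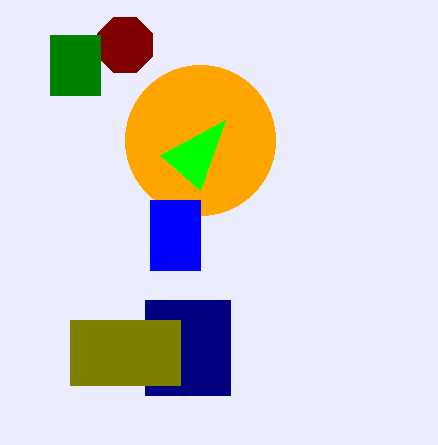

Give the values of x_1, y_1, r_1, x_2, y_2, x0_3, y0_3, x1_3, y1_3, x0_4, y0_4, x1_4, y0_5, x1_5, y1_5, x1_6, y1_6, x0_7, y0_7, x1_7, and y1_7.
x_1 = 200; y_1 = 140; r_1 = 75; x_2 = 125; y_2 = 45; x0_3 = 50; y0_3 = 35; x1_3 = 100; y1_3 = 95; x0_4 = 150; y0_4 = 200; x1_4 = 200; y0_5 = 300; x1_5 = 230; y1_5 = 395; x1_6 = 225; y1_6 = 120; x0_7 = 70; y0_7 = 320; x1_7 = 180; y1_7 = 385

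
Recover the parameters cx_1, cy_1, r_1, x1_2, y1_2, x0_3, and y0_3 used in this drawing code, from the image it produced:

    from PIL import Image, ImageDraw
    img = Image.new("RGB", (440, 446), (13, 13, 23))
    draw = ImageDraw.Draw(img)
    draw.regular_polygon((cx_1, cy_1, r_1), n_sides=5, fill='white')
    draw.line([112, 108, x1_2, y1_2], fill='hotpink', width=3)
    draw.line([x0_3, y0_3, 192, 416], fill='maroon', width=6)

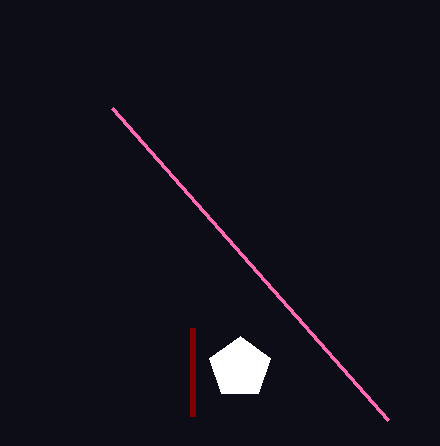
cx_1 = 240, cy_1 = 368, r_1 = 32, x1_2 = 388, y1_2 = 420, x0_3 = 192, y0_3 = 328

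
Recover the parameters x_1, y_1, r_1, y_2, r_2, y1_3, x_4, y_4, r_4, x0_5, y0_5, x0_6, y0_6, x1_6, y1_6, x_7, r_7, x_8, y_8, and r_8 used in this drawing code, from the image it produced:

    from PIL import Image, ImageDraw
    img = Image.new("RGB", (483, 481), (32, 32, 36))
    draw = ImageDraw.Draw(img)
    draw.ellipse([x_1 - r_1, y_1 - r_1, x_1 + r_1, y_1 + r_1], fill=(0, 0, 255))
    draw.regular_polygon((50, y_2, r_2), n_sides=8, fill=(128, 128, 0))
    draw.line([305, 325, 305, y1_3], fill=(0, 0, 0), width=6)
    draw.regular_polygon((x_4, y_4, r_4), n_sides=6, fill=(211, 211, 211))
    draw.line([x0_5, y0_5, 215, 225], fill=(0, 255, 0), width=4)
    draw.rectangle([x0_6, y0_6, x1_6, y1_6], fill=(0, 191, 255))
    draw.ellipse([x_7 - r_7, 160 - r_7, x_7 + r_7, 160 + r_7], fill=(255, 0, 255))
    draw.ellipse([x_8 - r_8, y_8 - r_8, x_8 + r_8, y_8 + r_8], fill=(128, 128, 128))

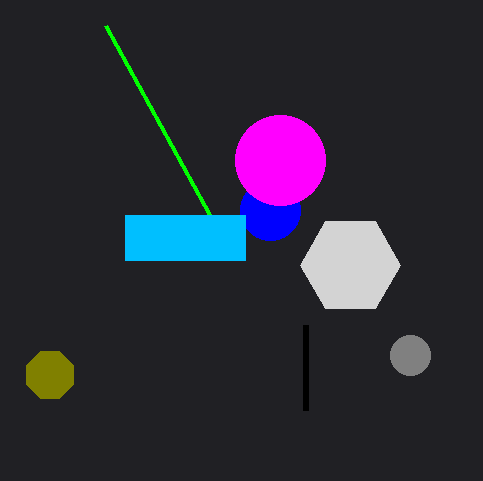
x_1 = 270; y_1 = 210; r_1 = 30; y_2 = 375; r_2 = 25; y1_3 = 410; x_4 = 350; y_4 = 265; r_4 = 50; x0_5 = 105; y0_5 = 25; x0_6 = 125; y0_6 = 215; x1_6 = 245; y1_6 = 260; x_7 = 280; r_7 = 45; x_8 = 410; y_8 = 355; r_8 = 20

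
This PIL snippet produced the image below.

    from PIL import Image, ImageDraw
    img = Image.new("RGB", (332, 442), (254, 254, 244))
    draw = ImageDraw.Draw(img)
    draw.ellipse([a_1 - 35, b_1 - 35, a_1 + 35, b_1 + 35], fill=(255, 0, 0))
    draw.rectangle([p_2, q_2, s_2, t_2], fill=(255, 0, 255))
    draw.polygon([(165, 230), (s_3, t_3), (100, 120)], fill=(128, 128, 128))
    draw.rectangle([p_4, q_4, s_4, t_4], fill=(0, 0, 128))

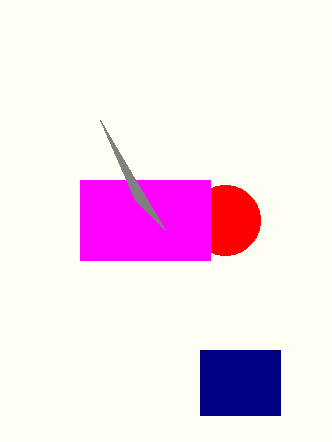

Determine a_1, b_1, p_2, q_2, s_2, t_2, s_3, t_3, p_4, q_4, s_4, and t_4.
a_1 = 225; b_1 = 220; p_2 = 80; q_2 = 180; s_2 = 210; t_2 = 260; s_3 = 135; t_3 = 200; p_4 = 200; q_4 = 350; s_4 = 280; t_4 = 415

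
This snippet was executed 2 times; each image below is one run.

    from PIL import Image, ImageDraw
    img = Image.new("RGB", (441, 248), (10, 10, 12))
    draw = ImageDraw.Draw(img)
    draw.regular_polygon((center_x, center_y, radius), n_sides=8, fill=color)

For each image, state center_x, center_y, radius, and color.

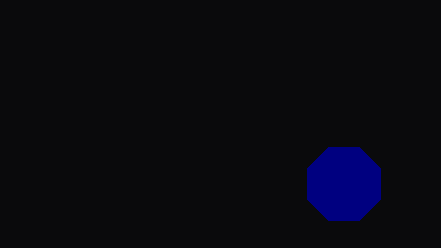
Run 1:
center_x = 344
center_y = 184
radius = 40
color = 'navy'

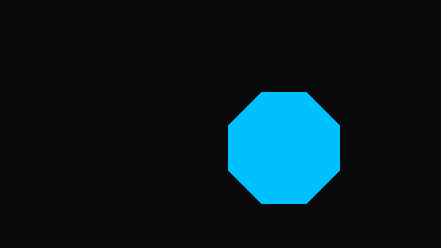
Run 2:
center_x = 284; center_y = 148; radius = 60; color = 'deepskyblue'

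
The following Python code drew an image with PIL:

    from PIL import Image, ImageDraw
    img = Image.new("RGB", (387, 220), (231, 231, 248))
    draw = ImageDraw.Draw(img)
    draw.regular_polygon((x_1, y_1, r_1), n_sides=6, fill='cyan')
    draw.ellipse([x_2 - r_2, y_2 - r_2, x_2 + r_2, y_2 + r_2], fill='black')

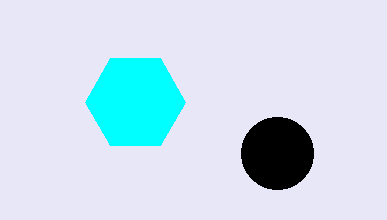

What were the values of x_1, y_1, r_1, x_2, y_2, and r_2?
x_1 = 135; y_1 = 102; r_1 = 50; x_2 = 277; y_2 = 153; r_2 = 36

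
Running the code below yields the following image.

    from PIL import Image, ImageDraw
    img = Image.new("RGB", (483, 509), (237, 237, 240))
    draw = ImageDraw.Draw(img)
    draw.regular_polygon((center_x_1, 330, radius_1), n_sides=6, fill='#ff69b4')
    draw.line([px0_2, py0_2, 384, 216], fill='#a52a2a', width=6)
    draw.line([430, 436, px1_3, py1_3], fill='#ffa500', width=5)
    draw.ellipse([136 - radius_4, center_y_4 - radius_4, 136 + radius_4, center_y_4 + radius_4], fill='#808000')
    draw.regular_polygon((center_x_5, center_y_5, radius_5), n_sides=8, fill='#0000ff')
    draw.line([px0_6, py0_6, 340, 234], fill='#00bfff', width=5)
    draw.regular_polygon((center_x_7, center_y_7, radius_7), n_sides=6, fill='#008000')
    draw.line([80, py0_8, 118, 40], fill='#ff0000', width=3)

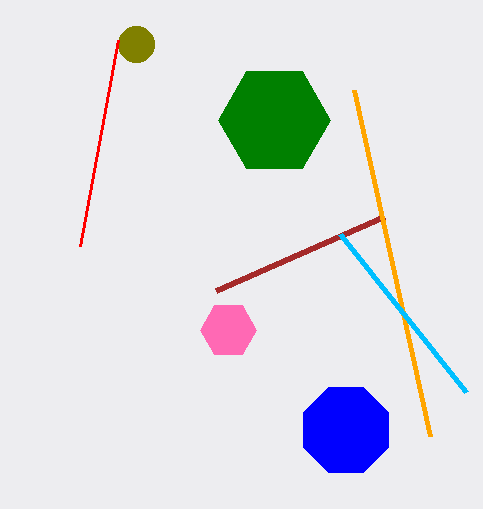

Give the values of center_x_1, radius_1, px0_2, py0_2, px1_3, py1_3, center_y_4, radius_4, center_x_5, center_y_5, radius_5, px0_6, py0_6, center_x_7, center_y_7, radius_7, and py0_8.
center_x_1 = 228; radius_1 = 28; px0_2 = 216; py0_2 = 290; px1_3 = 354; py1_3 = 90; center_y_4 = 44; radius_4 = 18; center_x_5 = 346; center_y_5 = 430; radius_5 = 46; px0_6 = 466; py0_6 = 392; center_x_7 = 274; center_y_7 = 120; radius_7 = 56; py0_8 = 246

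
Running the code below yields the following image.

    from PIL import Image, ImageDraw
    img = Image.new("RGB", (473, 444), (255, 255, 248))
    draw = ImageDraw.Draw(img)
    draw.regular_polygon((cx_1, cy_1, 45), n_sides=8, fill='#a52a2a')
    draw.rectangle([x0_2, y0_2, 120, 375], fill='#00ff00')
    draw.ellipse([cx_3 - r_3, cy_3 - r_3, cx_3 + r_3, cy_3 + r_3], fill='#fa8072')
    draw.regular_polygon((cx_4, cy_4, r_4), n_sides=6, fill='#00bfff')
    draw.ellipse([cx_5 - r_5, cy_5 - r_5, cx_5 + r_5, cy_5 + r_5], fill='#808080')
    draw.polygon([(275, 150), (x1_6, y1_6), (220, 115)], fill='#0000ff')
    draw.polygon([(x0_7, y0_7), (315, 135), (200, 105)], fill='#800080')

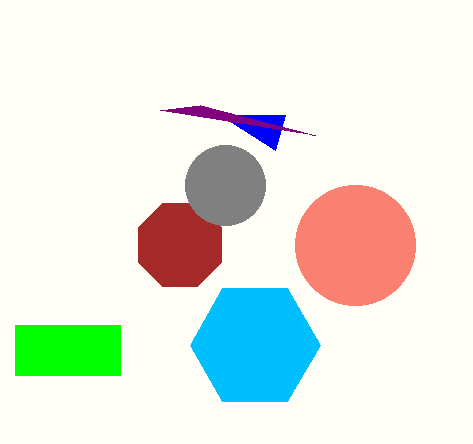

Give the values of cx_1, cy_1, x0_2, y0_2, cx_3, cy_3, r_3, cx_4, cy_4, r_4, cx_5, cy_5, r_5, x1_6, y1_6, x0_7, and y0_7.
cx_1 = 180; cy_1 = 245; x0_2 = 15; y0_2 = 325; cx_3 = 355; cy_3 = 245; r_3 = 60; cx_4 = 255; cy_4 = 345; r_4 = 65; cx_5 = 225; cy_5 = 185; r_5 = 40; x1_6 = 285; y1_6 = 115; x0_7 = 160; y0_7 = 110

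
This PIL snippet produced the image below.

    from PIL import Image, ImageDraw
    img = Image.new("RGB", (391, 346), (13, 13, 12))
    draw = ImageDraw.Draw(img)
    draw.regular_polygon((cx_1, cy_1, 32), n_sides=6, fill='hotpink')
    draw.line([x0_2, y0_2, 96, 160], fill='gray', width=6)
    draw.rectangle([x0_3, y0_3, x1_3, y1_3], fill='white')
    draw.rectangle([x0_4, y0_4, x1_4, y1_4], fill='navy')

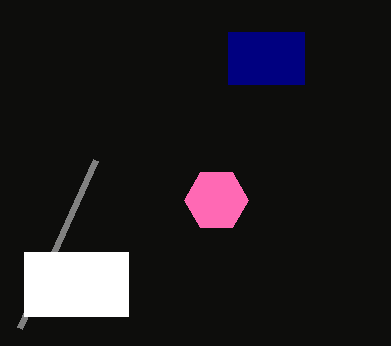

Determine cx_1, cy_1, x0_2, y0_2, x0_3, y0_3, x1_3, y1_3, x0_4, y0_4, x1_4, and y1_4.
cx_1 = 216, cy_1 = 200, x0_2 = 20, y0_2 = 328, x0_3 = 24, y0_3 = 252, x1_3 = 128, y1_3 = 316, x0_4 = 228, y0_4 = 32, x1_4 = 304, y1_4 = 84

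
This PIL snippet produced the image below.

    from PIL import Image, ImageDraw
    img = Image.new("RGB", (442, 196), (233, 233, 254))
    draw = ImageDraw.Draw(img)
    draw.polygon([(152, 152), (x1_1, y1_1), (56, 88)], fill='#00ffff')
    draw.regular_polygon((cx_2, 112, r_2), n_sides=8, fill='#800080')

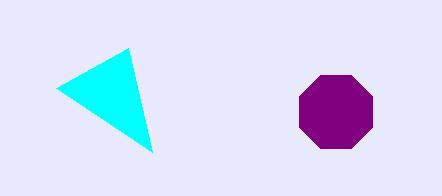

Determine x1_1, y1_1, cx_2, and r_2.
x1_1 = 128
y1_1 = 48
cx_2 = 336
r_2 = 40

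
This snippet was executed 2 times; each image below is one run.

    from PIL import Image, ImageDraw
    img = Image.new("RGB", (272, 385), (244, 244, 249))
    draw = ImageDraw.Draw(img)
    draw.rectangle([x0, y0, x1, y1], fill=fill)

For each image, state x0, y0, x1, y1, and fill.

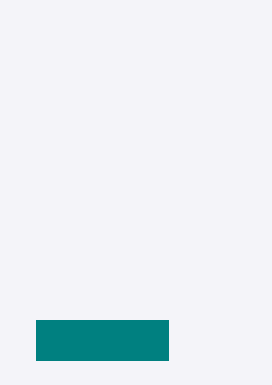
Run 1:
x0 = 36, y0 = 320, x1 = 168, y1 = 360, fill = 'teal'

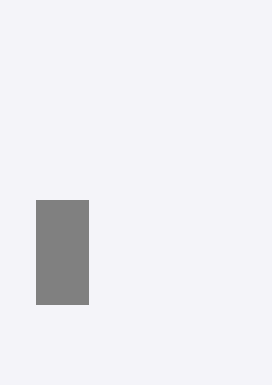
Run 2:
x0 = 36; y0 = 200; x1 = 88; y1 = 304; fill = 'gray'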